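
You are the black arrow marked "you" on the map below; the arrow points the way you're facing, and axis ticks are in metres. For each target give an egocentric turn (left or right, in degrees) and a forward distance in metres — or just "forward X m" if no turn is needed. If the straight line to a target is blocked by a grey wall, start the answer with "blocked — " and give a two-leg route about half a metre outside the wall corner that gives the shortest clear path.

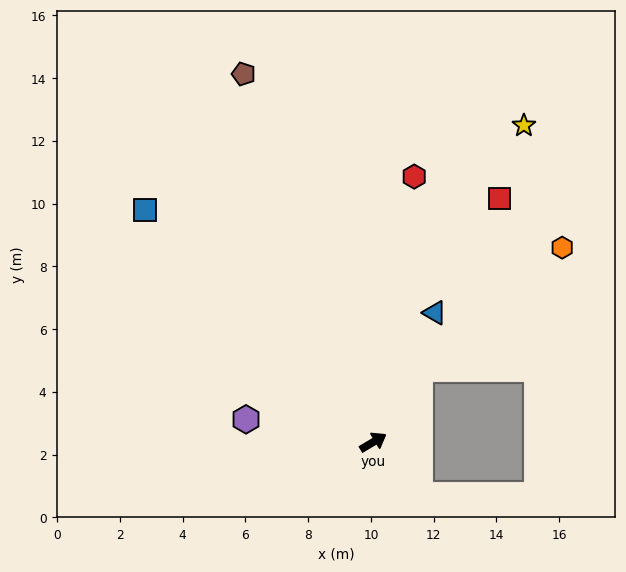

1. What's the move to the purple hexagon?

turn left 139°, forward 4.1 m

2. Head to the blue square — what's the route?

turn left 104°, forward 10.4 m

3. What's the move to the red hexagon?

turn left 50°, forward 8.6 m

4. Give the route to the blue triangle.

turn left 34°, forward 4.6 m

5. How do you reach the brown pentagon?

turn left 79°, forward 12.4 m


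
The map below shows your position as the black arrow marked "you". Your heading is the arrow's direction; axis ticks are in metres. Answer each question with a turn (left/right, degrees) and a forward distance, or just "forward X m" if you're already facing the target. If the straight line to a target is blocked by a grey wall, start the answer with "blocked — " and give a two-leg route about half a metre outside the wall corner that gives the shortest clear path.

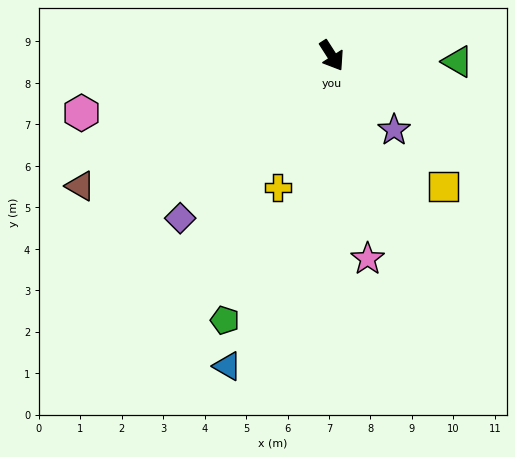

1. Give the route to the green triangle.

turn left 55°, forward 3.0 m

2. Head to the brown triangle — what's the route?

turn right 95°, forward 6.8 m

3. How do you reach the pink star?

turn right 23°, forward 5.0 m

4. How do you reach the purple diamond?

turn right 76°, forward 5.4 m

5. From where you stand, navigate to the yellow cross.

turn right 55°, forward 3.4 m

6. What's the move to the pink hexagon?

turn right 110°, forward 6.2 m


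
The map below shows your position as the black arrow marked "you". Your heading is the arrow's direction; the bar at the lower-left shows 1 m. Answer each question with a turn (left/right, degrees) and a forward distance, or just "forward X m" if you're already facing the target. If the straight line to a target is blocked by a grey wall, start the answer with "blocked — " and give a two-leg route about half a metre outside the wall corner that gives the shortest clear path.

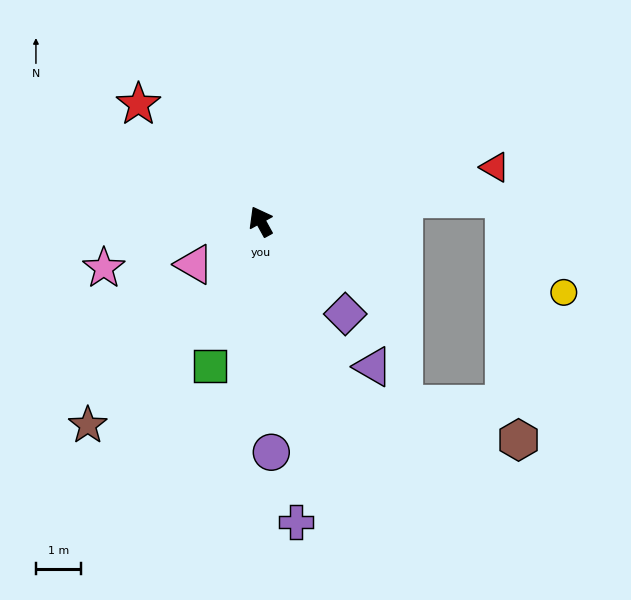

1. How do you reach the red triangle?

turn right 106°, forward 5.3 m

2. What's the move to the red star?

turn left 17°, forward 3.7 m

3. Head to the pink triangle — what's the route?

turn left 94°, forward 1.8 m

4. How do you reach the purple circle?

turn left 154°, forward 5.1 m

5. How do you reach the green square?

turn left 132°, forward 3.4 m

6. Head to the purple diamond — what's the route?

turn right 166°, forward 2.8 m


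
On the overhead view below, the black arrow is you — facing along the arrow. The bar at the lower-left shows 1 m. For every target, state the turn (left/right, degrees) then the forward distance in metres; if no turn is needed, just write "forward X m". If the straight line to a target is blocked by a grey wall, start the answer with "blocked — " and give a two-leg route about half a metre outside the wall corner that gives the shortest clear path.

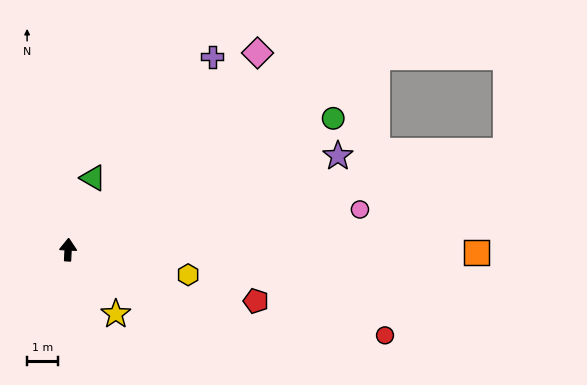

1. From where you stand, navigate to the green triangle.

turn right 16°, forward 2.5 m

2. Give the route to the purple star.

turn right 68°, forward 9.4 m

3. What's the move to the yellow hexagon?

turn right 99°, forward 4.0 m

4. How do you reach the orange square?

turn right 88°, forward 13.4 m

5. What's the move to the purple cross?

turn right 34°, forward 7.9 m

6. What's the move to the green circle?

turn right 61°, forward 9.7 m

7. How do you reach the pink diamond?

turn right 41°, forward 9.0 m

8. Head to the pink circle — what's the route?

turn right 79°, forward 9.7 m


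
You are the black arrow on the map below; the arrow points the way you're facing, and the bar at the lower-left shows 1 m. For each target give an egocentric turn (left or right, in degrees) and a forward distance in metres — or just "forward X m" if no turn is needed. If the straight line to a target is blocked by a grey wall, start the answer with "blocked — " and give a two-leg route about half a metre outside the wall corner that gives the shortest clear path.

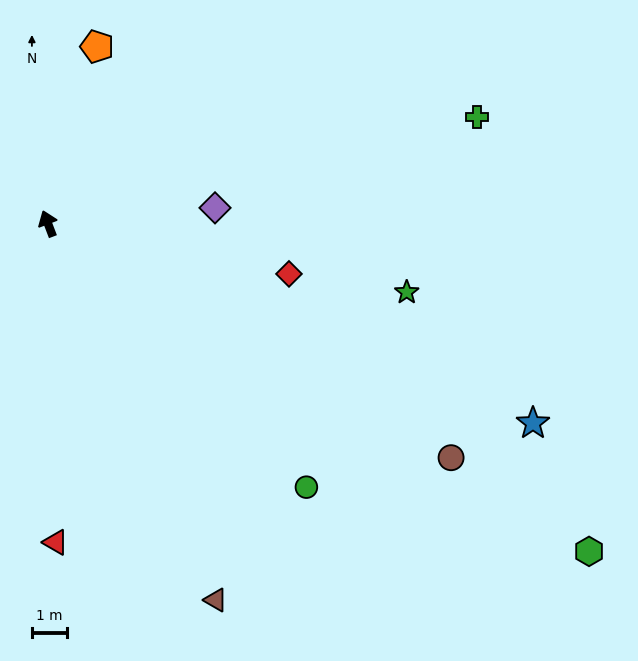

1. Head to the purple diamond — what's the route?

turn right 105°, forward 4.8 m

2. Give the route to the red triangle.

turn left 161°, forward 9.2 m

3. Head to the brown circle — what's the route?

turn right 141°, forward 13.4 m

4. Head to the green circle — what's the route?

turn right 156°, forward 10.6 m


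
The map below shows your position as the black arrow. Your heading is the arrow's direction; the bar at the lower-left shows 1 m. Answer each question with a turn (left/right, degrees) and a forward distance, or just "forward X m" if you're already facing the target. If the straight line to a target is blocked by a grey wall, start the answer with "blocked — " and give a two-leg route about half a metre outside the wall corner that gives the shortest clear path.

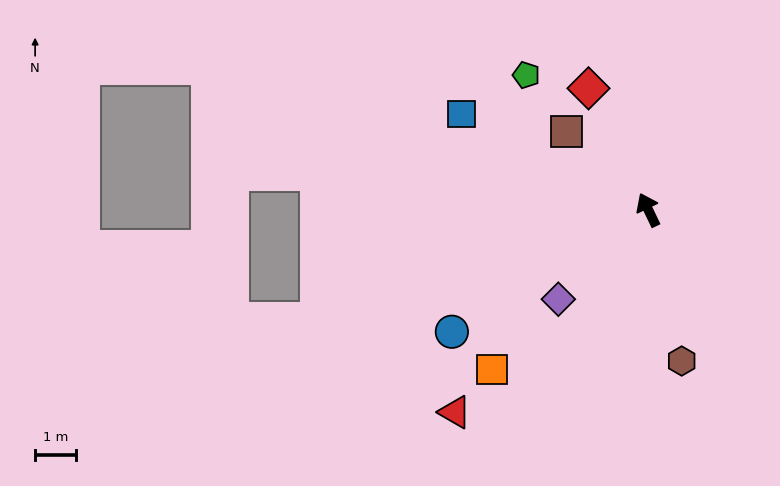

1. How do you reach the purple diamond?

turn left 109°, forward 3.1 m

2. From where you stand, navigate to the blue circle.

turn left 96°, forward 5.6 m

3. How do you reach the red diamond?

forward 3.3 m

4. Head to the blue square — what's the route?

turn left 37°, forward 5.1 m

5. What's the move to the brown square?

turn left 21°, forward 2.8 m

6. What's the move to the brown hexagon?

turn left 167°, forward 3.8 m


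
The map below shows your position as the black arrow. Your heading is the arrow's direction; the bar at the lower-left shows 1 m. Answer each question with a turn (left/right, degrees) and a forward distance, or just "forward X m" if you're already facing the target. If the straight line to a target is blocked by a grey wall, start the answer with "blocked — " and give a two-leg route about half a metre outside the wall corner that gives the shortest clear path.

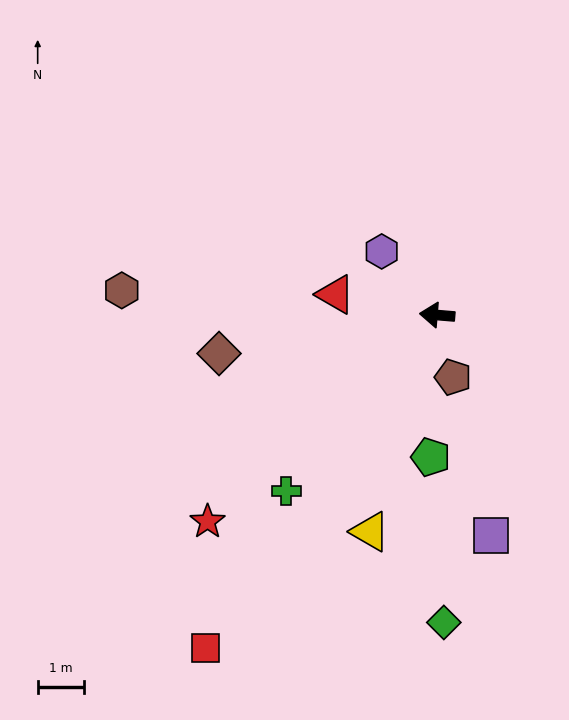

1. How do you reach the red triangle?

turn right 7°, forward 2.2 m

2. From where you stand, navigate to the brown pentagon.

turn left 109°, forward 1.4 m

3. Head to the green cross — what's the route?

turn left 54°, forward 5.0 m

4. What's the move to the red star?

turn left 47°, forward 6.6 m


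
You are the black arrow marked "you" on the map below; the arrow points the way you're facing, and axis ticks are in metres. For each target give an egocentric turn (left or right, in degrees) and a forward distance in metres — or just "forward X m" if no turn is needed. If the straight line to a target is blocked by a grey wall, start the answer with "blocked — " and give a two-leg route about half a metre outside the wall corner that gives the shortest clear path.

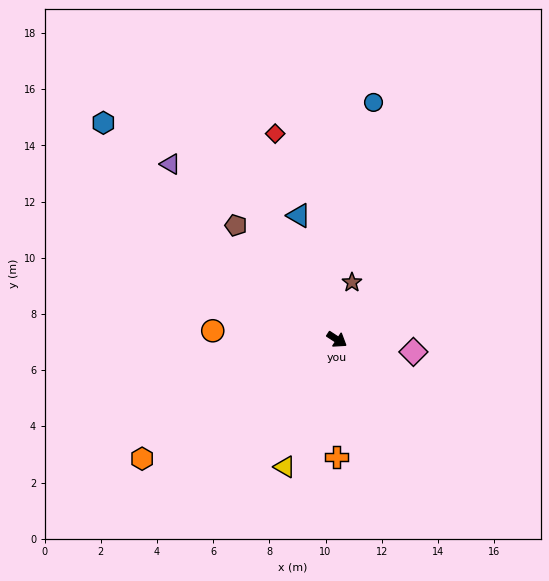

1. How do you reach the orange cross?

turn right 57°, forward 4.2 m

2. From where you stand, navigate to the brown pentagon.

turn left 165°, forward 5.4 m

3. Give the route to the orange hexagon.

turn right 115°, forward 8.1 m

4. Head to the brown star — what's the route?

turn left 108°, forward 2.1 m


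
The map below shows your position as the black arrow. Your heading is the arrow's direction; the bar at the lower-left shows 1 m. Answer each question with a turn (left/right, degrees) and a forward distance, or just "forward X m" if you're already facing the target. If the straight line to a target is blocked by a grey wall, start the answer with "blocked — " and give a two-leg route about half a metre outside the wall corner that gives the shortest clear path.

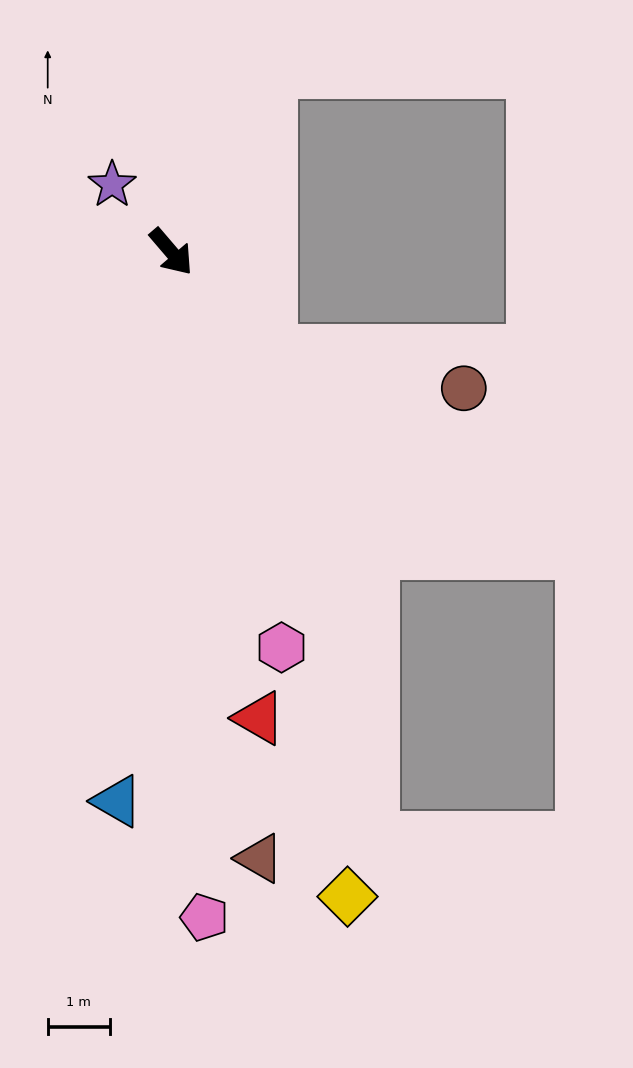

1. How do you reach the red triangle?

turn right 30°, forward 7.6 m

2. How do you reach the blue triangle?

turn right 46°, forward 8.9 m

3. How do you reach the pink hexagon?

turn right 25°, forward 6.6 m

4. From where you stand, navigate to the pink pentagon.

turn right 38°, forward 10.7 m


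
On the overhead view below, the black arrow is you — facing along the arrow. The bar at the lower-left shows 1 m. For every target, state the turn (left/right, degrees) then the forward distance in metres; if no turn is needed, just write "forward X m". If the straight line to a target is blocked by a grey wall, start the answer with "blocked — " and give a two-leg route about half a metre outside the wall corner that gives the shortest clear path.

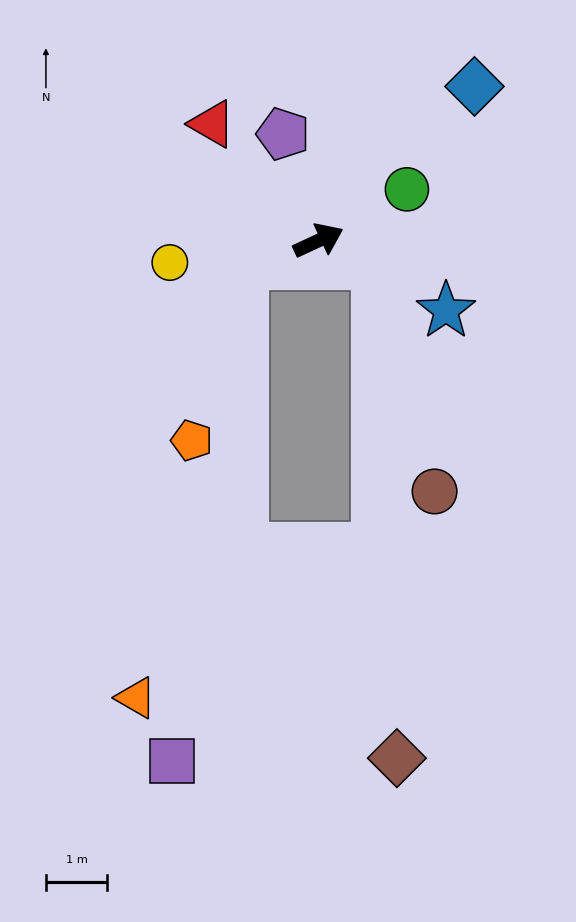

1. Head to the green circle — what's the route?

turn left 5°, forward 1.7 m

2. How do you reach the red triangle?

turn left 108°, forward 2.6 m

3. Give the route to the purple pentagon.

turn left 84°, forward 1.8 m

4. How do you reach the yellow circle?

turn left 164°, forward 2.5 m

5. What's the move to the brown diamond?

blocked — turn right 46°, forward 1.0 m, then turn right 67°, forward 8.1 m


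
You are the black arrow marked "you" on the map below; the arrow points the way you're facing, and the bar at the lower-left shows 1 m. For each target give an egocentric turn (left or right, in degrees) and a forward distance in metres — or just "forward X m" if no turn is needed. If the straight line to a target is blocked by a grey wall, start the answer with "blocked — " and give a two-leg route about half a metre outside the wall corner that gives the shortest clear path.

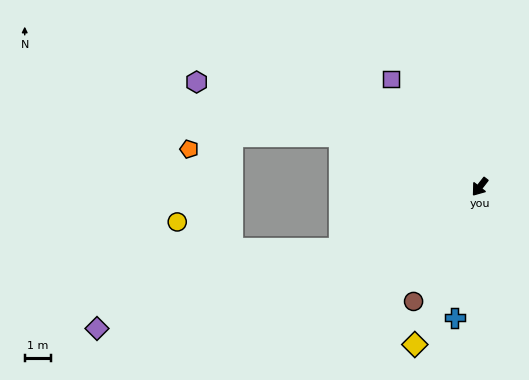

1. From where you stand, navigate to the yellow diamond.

turn left 16°, forward 6.5 m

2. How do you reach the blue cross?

turn left 27°, forward 5.1 m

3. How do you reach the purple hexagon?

turn right 72°, forward 11.5 m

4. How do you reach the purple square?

turn right 103°, forward 5.3 m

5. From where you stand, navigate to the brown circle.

turn left 8°, forward 5.0 m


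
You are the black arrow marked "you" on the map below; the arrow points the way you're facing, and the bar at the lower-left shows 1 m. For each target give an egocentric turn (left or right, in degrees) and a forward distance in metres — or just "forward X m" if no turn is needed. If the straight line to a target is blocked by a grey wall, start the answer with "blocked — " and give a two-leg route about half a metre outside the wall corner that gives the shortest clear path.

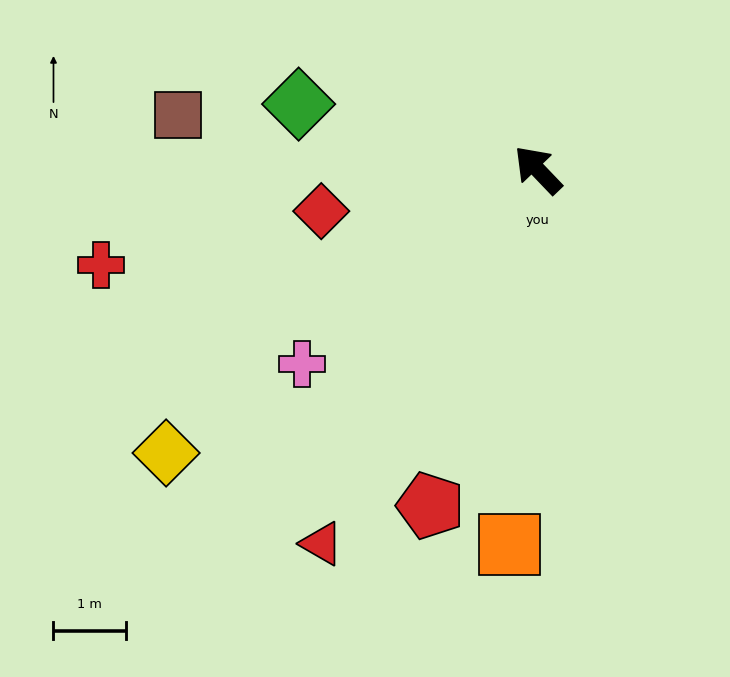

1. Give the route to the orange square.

turn left 132°, forward 5.2 m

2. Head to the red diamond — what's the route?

turn left 57°, forward 3.1 m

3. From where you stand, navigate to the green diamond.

turn left 31°, forward 3.4 m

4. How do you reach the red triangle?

turn left 106°, forward 6.0 m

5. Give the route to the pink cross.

turn left 86°, forward 4.2 m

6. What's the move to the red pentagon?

turn left 119°, forward 4.9 m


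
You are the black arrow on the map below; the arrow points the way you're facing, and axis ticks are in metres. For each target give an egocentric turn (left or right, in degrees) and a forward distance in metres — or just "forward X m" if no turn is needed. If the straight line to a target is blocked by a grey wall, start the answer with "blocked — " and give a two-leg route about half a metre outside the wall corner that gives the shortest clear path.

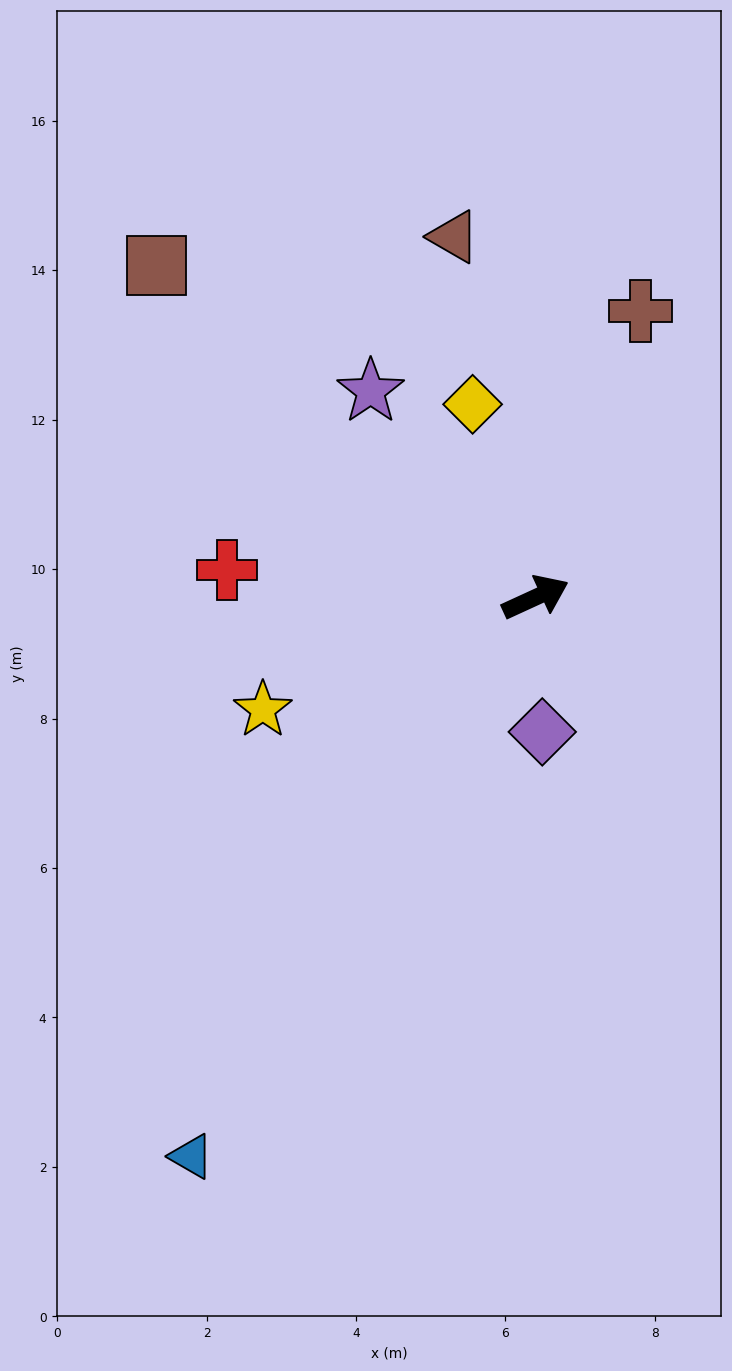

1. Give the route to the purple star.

turn left 104°, forward 3.5 m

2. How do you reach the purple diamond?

turn right 112°, forward 1.8 m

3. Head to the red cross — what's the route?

turn left 150°, forward 4.1 m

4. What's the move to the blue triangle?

turn right 146°, forward 8.8 m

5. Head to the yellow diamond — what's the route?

turn left 83°, forward 2.7 m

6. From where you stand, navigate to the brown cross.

turn left 45°, forward 4.1 m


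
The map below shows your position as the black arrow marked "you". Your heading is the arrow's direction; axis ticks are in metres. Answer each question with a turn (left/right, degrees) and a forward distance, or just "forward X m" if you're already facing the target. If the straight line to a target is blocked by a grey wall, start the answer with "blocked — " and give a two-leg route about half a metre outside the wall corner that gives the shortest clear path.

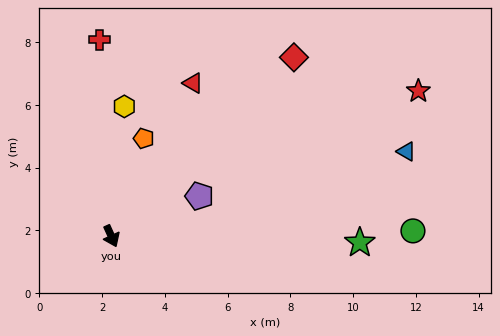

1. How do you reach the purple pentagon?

turn left 90°, forward 3.1 m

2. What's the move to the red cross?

turn left 159°, forward 6.3 m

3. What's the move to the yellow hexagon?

turn left 150°, forward 4.2 m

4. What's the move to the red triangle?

turn left 128°, forward 5.5 m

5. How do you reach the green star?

turn left 64°, forward 7.9 m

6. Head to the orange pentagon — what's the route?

turn left 137°, forward 3.3 m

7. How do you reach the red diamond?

turn left 110°, forward 8.1 m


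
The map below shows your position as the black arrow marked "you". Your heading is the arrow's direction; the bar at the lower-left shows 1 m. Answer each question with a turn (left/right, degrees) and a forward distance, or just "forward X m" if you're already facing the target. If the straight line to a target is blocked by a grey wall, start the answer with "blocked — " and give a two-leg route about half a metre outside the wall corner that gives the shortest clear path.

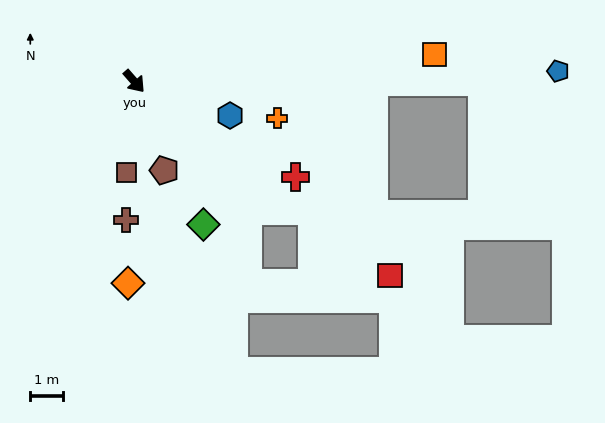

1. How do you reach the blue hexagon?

turn left 29°, forward 3.1 m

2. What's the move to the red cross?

turn left 18°, forward 5.7 m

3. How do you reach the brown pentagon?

turn right 23°, forward 2.8 m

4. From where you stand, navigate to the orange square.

turn left 54°, forward 9.1 m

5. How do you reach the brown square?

turn right 46°, forward 2.8 m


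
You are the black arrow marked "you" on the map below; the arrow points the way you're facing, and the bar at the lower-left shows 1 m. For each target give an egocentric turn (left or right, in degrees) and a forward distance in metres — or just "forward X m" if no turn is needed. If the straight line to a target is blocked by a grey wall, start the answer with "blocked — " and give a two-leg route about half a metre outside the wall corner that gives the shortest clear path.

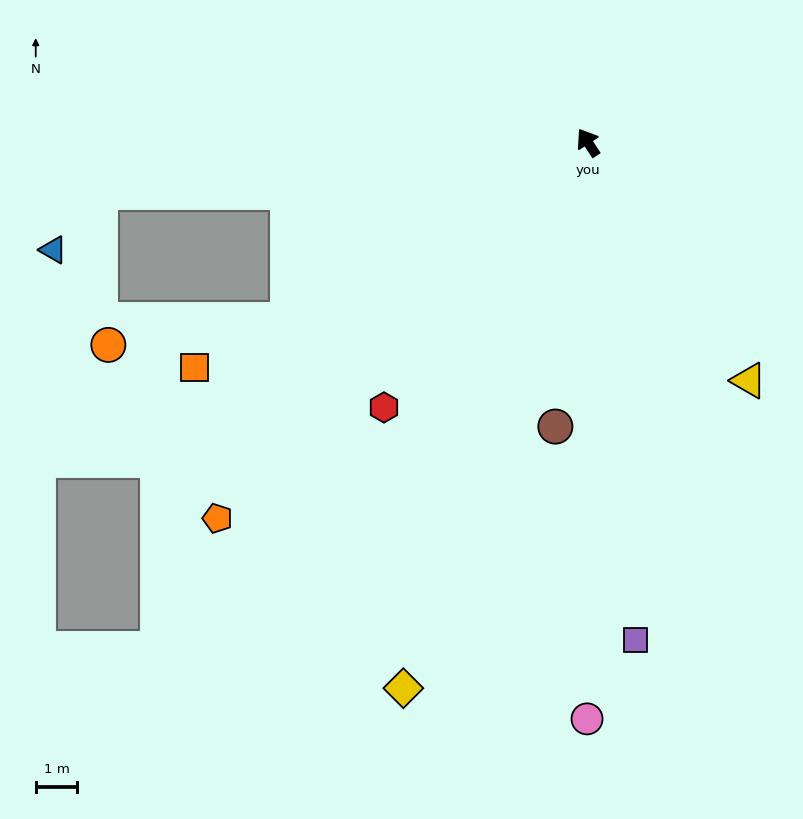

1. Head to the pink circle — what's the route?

turn left 147°, forward 13.8 m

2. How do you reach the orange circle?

blocked — turn left 88°, forward 8.4 m, then turn right 23°, forward 4.4 m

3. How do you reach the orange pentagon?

turn left 102°, forward 12.7 m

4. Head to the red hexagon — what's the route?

turn left 109°, forward 8.0 m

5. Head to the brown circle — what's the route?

turn left 140°, forward 6.9 m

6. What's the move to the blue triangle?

blocked — turn left 63°, forward 11.8 m, then turn left 44°, forward 1.8 m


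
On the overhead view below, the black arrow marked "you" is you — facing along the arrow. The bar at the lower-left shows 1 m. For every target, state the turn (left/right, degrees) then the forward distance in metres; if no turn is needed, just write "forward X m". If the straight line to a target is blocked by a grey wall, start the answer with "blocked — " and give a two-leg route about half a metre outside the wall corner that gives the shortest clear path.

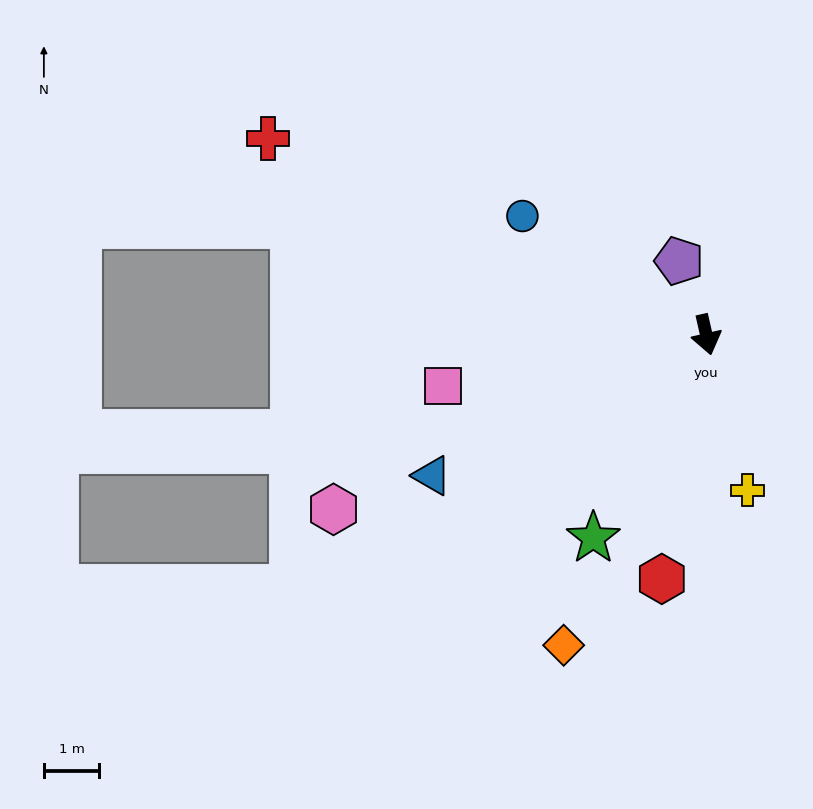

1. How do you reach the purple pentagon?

turn right 173°, forward 1.4 m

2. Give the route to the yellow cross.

turn left 2°, forward 2.9 m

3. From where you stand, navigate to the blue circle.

turn right 136°, forward 4.0 m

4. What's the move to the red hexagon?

turn right 23°, forward 4.5 m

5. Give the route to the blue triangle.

turn right 76°, forward 5.6 m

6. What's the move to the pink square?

turn right 92°, forward 4.9 m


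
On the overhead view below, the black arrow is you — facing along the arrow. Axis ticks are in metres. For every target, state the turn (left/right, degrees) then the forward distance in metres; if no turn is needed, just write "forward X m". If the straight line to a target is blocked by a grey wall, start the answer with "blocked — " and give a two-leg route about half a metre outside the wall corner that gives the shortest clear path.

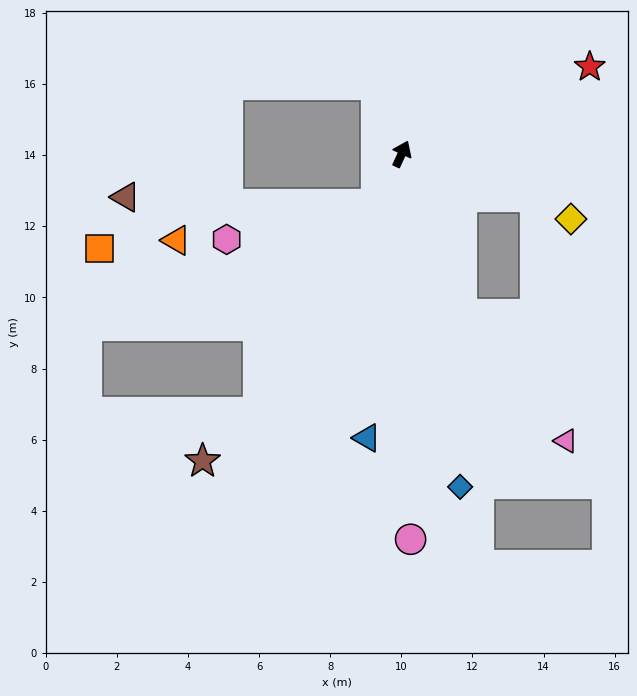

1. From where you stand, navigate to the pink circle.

turn right 154°, forward 10.8 m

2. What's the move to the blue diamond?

turn right 145°, forward 9.5 m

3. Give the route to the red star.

turn right 40°, forward 5.8 m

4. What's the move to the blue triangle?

turn right 162°, forward 8.0 m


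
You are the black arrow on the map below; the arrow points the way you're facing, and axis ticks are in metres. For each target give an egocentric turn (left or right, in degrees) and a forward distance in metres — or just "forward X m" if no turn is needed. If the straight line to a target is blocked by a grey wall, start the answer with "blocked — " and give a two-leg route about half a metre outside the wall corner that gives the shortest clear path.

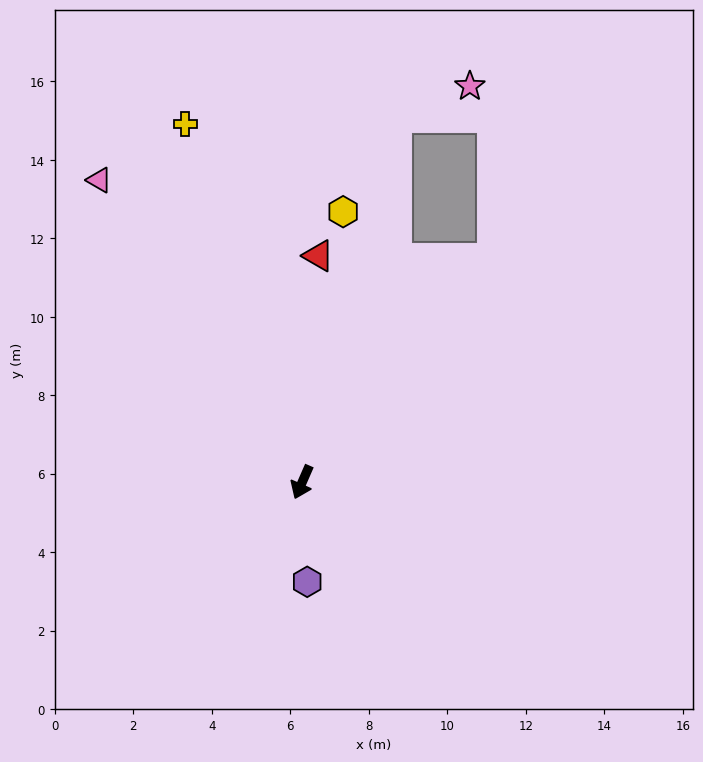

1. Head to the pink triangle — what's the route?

turn right 123°, forward 9.3 m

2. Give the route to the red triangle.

turn right 161°, forward 5.8 m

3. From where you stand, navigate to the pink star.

blocked — turn right 171°, forward 9.6 m, then turn right 53°, forward 2.1 m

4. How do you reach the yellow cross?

turn right 138°, forward 9.6 m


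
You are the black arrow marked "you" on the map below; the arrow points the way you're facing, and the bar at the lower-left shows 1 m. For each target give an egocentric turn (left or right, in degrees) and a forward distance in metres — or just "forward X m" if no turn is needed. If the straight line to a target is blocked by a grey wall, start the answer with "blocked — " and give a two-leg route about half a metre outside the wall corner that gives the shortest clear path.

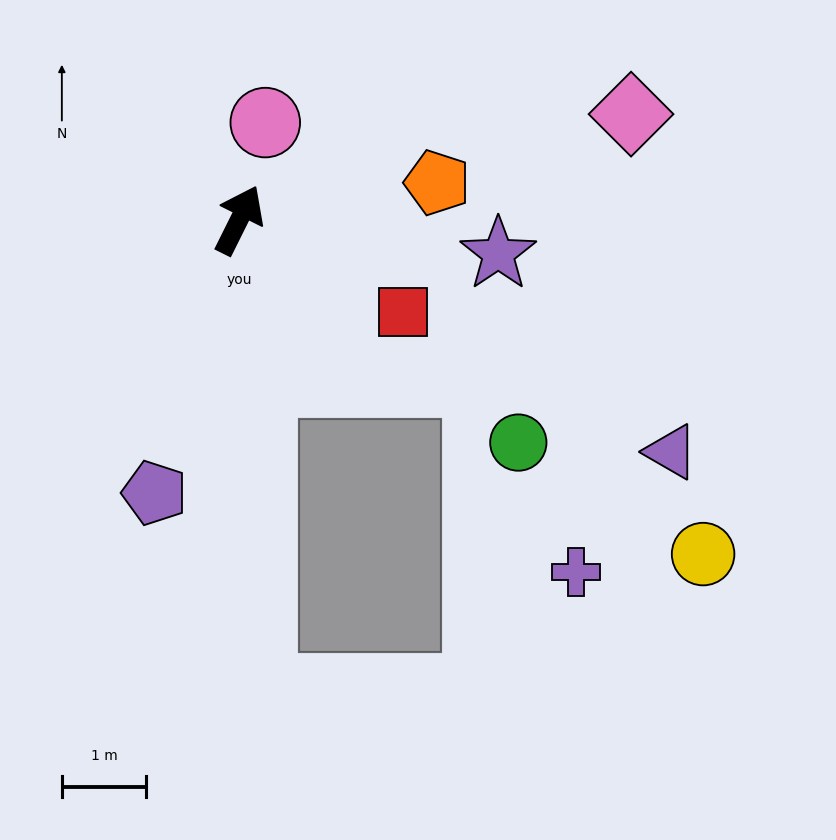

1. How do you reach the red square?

turn right 93°, forward 2.2 m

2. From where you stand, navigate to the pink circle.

turn left 11°, forward 1.2 m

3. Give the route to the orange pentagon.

turn right 53°, forward 2.4 m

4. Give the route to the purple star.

turn right 71°, forward 3.1 m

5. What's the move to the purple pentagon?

turn right 171°, forward 3.4 m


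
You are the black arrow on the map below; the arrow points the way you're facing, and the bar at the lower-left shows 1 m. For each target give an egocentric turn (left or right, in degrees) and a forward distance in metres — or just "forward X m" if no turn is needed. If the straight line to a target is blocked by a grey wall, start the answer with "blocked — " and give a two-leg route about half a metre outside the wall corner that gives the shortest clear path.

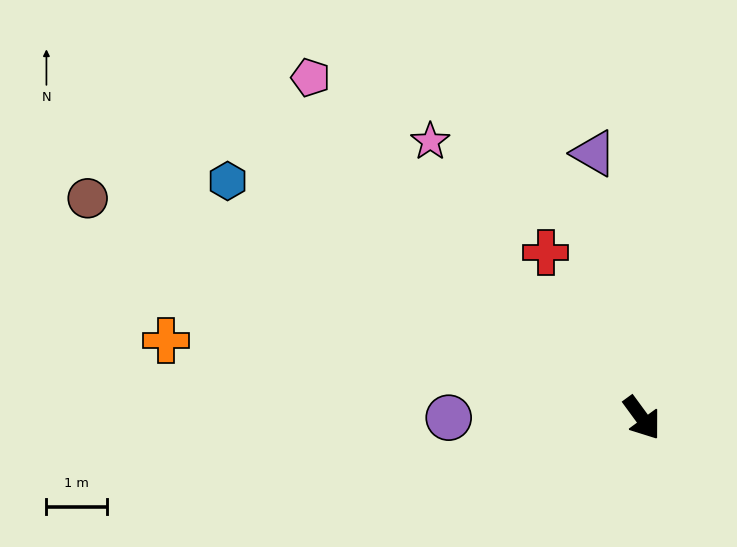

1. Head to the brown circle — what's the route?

turn right 148°, forward 9.9 m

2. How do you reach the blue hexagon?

turn right 156°, forward 7.9 m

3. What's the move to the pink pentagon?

turn right 172°, forward 7.9 m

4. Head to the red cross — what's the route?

turn left 174°, forward 3.2 m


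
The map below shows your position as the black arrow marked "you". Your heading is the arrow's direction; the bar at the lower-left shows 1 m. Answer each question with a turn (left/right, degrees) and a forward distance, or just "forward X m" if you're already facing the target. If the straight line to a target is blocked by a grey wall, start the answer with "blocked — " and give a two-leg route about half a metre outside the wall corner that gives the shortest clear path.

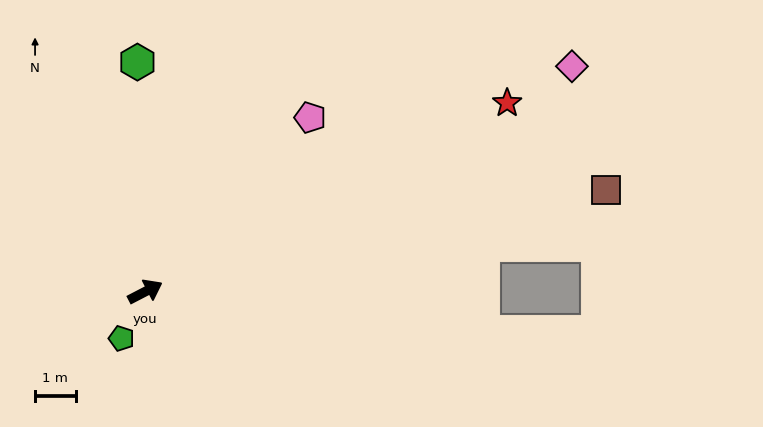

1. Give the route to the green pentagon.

turn right 144°, forward 1.3 m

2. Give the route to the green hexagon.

turn left 65°, forward 5.7 m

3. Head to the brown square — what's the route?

turn right 15°, forward 11.6 m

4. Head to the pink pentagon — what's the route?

turn left 19°, forward 5.9 m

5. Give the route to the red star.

forward 10.0 m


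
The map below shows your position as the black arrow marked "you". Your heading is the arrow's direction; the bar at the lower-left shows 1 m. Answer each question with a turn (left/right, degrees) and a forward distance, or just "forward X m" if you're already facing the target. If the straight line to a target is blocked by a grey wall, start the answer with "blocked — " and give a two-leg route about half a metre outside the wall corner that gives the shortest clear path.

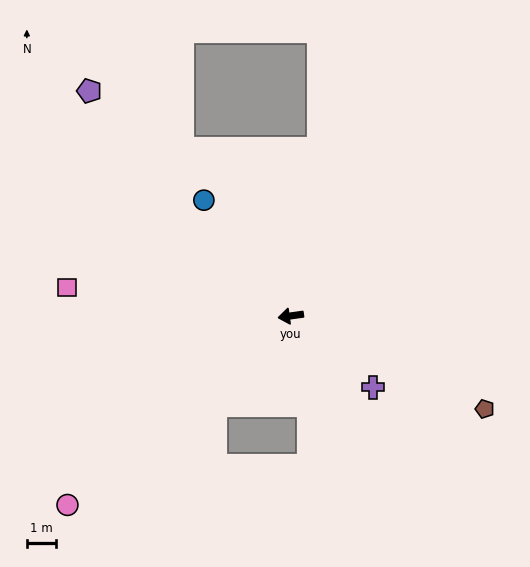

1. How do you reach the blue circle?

turn right 61°, forward 5.0 m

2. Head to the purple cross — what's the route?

turn left 131°, forward 3.8 m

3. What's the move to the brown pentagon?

turn left 146°, forward 7.4 m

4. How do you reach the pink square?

turn right 15°, forward 7.8 m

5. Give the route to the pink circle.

turn left 32°, forward 10.1 m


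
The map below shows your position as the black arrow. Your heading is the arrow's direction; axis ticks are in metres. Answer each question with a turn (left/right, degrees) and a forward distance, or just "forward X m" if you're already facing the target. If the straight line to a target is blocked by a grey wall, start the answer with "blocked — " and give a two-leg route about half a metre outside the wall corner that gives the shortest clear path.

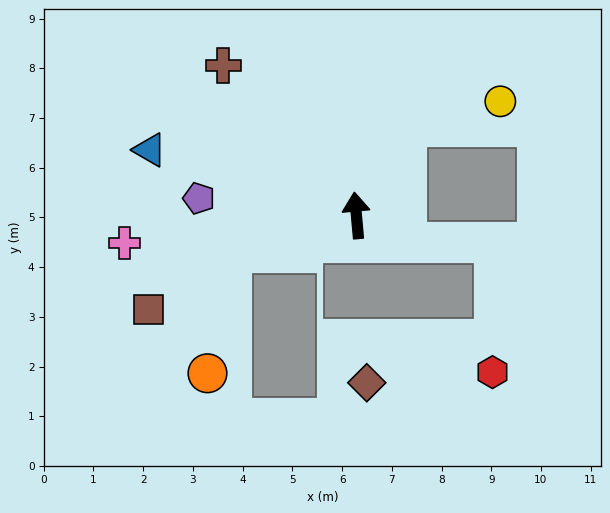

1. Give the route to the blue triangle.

turn left 67°, forward 4.4 m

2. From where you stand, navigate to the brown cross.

turn left 36°, forward 4.0 m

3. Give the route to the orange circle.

blocked — turn left 101°, forward 2.6 m, then turn left 63°, forward 2.5 m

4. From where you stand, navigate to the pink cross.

turn left 92°, forward 4.7 m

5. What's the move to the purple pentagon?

turn left 79°, forward 3.2 m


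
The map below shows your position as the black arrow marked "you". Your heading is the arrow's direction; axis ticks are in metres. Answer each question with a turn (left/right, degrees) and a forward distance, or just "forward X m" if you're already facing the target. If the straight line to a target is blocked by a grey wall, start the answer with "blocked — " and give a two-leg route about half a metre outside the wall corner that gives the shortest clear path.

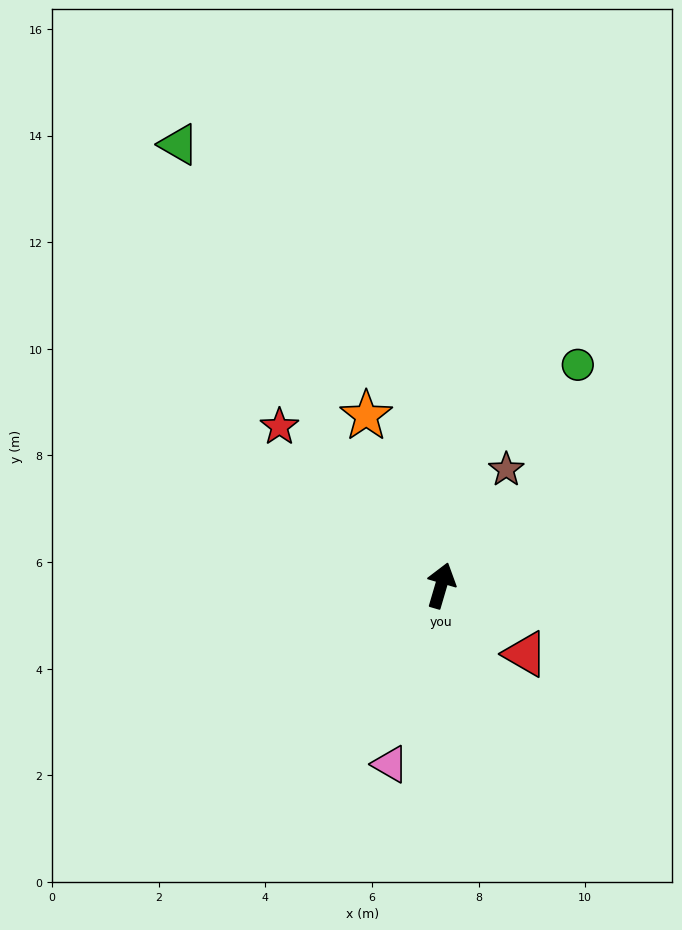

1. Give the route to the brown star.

turn right 13°, forward 2.5 m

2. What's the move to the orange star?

turn left 40°, forward 3.5 m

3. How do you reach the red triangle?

turn right 113°, forward 2.0 m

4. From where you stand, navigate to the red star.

turn left 62°, forward 4.2 m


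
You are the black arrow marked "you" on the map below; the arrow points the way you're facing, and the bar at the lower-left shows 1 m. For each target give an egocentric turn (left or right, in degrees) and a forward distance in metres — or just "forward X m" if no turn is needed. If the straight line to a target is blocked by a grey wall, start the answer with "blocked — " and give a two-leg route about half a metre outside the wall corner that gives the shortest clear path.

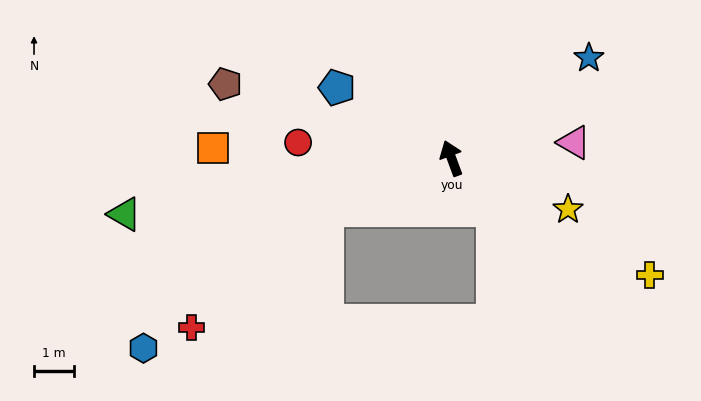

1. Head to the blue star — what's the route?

turn right 74°, forward 4.2 m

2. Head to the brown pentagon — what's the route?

turn left 52°, forward 5.9 m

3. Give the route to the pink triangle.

turn right 103°, forward 3.1 m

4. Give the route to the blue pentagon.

turn left 38°, forward 3.3 m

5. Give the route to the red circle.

turn left 64°, forward 3.8 m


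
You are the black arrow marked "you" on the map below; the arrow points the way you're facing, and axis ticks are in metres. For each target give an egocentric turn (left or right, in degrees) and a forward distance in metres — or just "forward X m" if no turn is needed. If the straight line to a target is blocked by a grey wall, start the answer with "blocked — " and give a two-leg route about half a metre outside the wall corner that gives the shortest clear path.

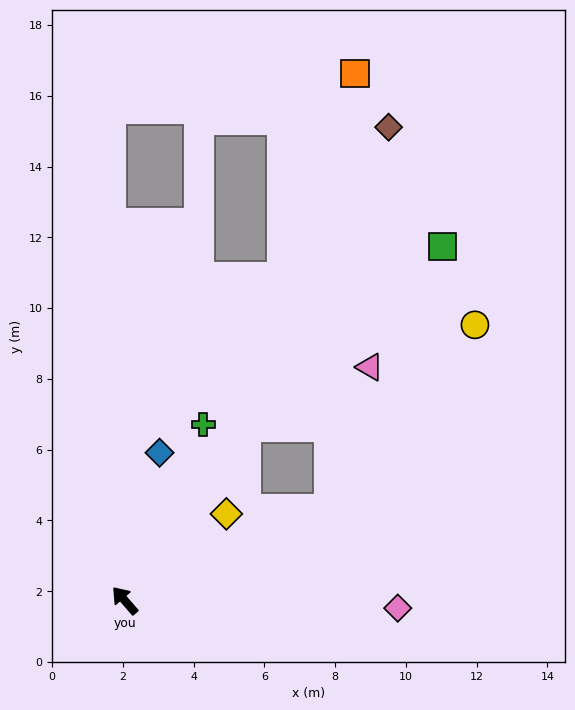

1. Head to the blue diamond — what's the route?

turn right 54°, forward 4.3 m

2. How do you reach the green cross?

turn right 65°, forward 5.4 m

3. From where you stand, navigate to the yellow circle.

blocked — turn right 107°, forward 6.3 m, then turn left 28°, forward 6.6 m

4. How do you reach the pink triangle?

blocked — turn right 76°, forward 6.0 m, then turn right 29°, forward 3.9 m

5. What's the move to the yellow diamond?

turn right 91°, forward 3.8 m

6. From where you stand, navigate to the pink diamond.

turn right 133°, forward 7.7 m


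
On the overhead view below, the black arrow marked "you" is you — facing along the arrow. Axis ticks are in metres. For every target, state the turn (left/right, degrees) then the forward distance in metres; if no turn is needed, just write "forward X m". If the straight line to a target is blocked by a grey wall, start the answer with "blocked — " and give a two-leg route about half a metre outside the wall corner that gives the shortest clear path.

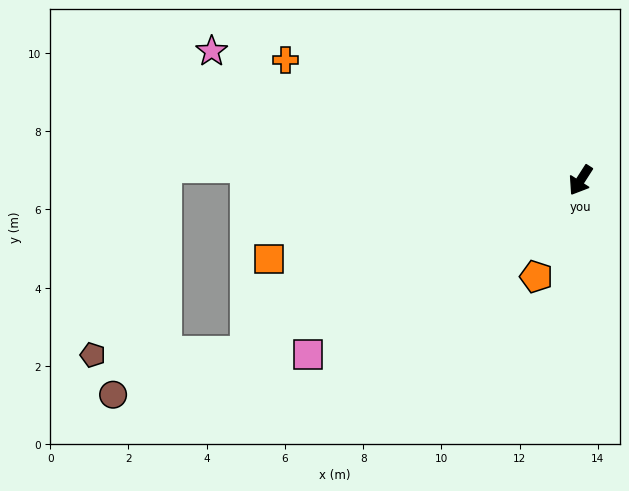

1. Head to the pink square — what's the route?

turn right 25°, forward 8.3 m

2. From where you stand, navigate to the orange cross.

turn right 80°, forward 8.1 m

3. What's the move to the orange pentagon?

turn left 8°, forward 2.7 m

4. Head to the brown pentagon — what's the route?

blocked — turn right 30°, forward 9.6 m, then turn right 26°, forward 3.9 m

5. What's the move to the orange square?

turn right 43°, forward 8.2 m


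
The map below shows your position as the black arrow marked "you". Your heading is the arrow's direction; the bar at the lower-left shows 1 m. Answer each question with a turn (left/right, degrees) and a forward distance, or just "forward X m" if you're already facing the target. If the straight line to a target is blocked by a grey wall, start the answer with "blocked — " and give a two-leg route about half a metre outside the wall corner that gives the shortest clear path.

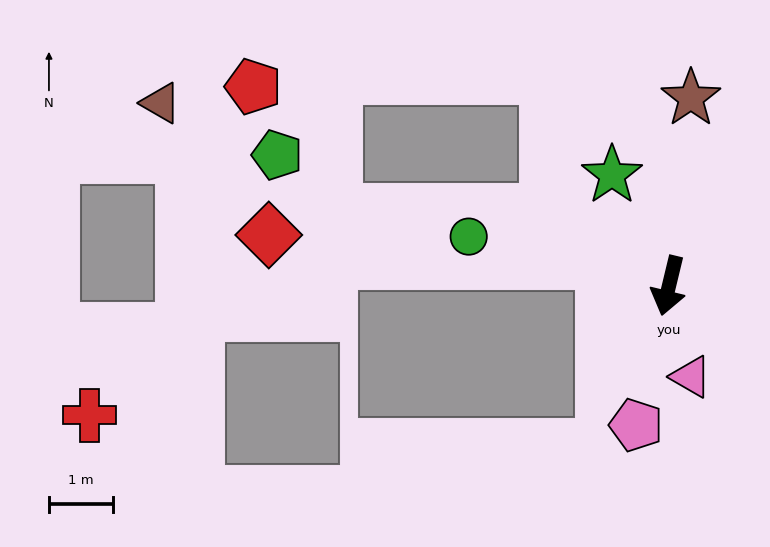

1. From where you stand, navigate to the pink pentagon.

forward 2.2 m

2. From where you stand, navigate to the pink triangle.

turn left 27°, forward 1.5 m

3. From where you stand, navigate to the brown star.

turn right 173°, forward 3.0 m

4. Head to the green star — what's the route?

turn right 139°, forward 1.9 m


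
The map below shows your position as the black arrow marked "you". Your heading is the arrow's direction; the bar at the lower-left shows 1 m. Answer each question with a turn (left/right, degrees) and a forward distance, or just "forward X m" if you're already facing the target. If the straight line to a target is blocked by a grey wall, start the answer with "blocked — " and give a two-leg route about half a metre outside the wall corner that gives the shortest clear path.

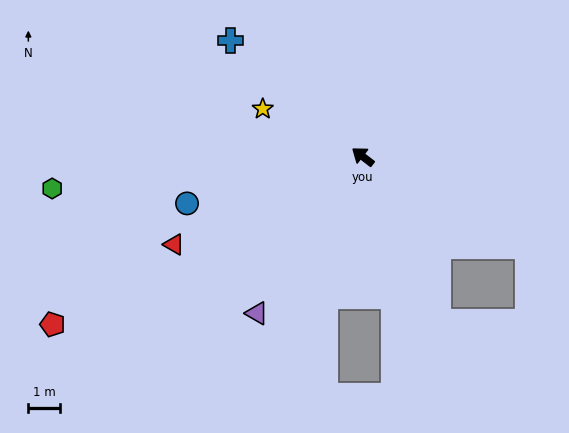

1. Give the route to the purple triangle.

turn left 94°, forward 6.0 m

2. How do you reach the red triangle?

turn left 63°, forward 6.6 m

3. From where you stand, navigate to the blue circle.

turn left 53°, forward 5.8 m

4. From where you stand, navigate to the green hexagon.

turn left 43°, forward 9.9 m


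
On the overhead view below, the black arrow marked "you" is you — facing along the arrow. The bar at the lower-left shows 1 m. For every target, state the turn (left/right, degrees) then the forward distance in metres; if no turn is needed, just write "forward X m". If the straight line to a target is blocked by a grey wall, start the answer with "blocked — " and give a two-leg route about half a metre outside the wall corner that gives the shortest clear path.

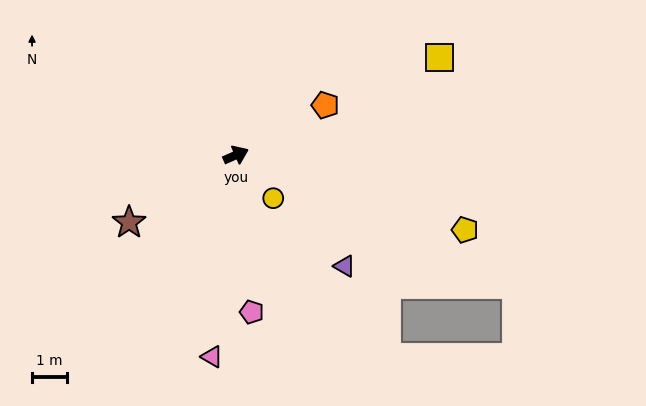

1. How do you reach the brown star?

turn right 172°, forward 3.6 m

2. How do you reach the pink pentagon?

turn right 108°, forward 4.5 m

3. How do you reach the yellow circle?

turn right 73°, forward 1.6 m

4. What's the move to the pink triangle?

turn right 120°, forward 5.8 m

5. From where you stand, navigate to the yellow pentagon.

turn right 42°, forward 6.9 m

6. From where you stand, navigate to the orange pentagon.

turn left 5°, forward 2.9 m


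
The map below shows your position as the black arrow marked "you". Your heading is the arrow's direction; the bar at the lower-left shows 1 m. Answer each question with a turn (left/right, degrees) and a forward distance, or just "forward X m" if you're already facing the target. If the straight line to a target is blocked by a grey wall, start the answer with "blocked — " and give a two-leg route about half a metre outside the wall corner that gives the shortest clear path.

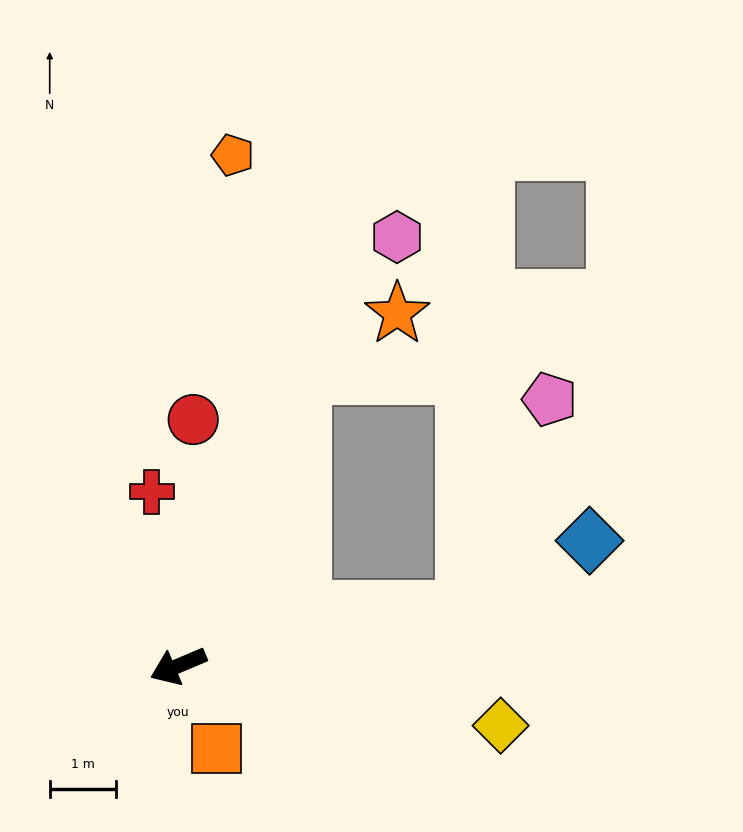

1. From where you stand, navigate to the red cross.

turn right 104°, forward 2.7 m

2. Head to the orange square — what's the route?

turn left 92°, forward 1.4 m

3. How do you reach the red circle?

turn right 116°, forward 3.7 m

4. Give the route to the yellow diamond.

turn left 147°, forward 4.9 m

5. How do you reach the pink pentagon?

blocked — turn left 168°, forward 4.4 m, then turn left 57°, forward 3.4 m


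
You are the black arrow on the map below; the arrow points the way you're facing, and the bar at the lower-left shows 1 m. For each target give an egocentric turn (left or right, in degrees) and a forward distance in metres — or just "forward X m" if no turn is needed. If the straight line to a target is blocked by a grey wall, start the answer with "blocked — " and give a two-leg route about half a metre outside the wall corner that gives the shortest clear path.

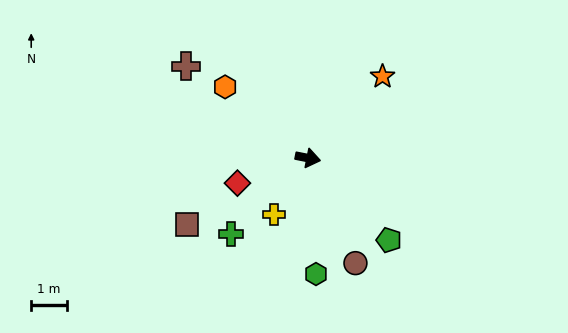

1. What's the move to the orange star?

turn left 59°, forward 3.1 m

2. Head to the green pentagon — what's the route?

turn right 34°, forward 3.2 m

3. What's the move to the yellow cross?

turn right 110°, forward 1.8 m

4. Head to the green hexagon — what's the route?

turn right 75°, forward 3.2 m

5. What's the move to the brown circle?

turn right 54°, forward 3.2 m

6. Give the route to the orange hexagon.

turn left 151°, forward 3.0 m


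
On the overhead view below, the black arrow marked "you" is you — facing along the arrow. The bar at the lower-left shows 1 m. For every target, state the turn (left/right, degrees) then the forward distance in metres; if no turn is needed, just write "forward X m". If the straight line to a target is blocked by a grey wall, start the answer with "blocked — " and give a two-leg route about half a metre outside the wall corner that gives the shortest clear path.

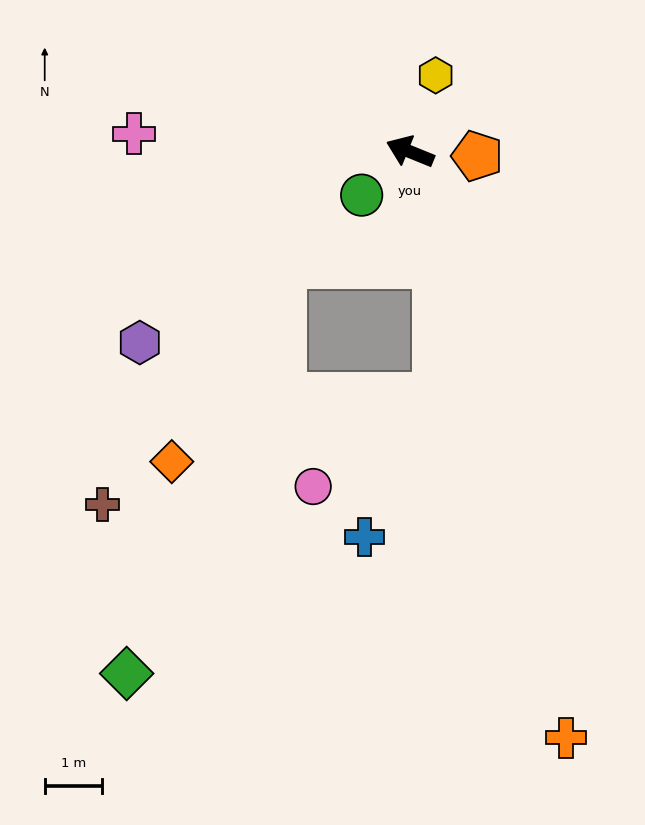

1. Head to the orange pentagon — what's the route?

turn right 162°, forward 1.2 m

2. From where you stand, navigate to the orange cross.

turn left 127°, forward 10.6 m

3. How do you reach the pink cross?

turn left 18°, forward 4.8 m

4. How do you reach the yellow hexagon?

turn right 86°, forward 1.4 m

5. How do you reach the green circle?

turn left 64°, forward 1.1 m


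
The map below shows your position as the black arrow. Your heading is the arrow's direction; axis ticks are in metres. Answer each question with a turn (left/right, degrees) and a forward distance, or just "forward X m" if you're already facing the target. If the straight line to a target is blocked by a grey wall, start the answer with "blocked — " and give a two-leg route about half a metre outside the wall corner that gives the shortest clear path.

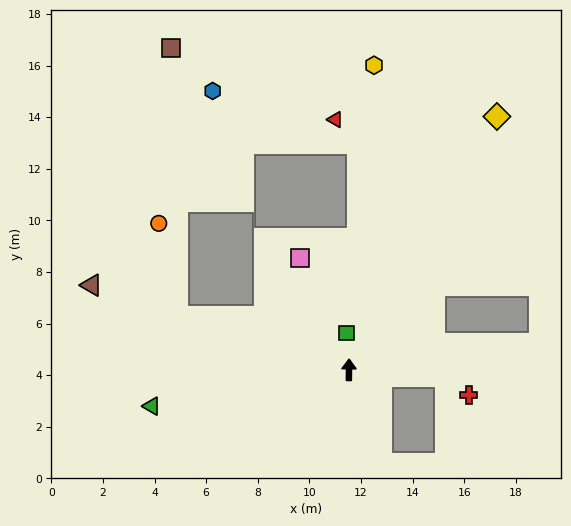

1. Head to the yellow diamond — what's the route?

turn right 30°, forward 11.4 m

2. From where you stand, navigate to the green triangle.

turn left 101°, forward 7.8 m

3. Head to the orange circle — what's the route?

blocked — turn left 73°, forward 6.9 m, then turn right 61°, forward 3.7 m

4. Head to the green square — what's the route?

turn left 4°, forward 1.4 m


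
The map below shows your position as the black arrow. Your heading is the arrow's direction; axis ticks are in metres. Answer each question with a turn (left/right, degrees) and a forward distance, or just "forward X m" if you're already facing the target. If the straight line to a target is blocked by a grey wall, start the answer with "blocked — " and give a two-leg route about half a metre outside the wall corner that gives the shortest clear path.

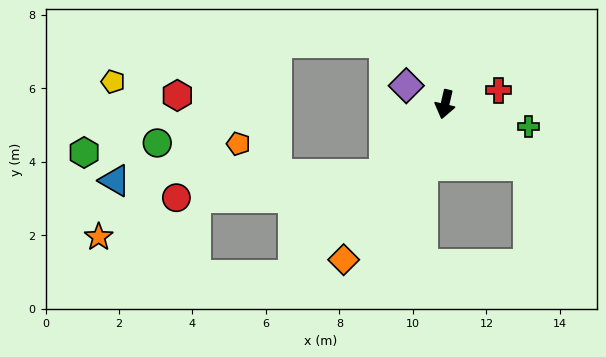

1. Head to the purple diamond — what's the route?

turn right 103°, forward 1.2 m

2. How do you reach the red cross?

turn left 118°, forward 1.5 m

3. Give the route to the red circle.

blocked — turn right 28°, forward 2.5 m, then turn right 43°, forward 5.7 m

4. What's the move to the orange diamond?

turn right 20°, forward 5.0 m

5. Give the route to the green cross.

turn left 88°, forward 2.3 m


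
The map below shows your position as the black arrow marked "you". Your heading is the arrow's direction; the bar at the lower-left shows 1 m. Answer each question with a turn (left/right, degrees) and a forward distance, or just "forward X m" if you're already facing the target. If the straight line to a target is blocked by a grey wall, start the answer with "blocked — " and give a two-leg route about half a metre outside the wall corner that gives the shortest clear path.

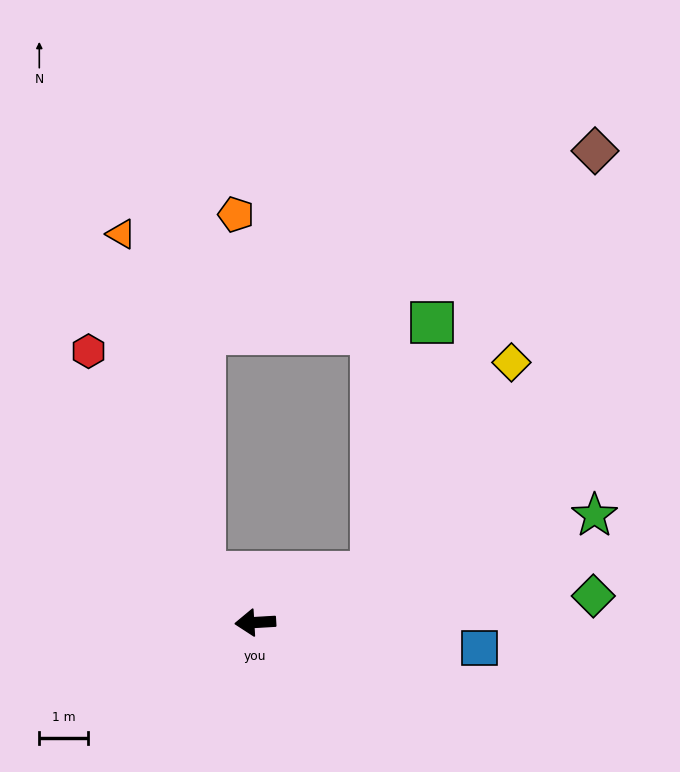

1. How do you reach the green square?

blocked — turn right 160°, forward 2.6 m, then turn left 53°, forward 5.2 m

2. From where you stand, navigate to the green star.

turn right 166°, forward 7.2 m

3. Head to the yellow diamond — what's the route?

blocked — turn right 160°, forward 2.6 m, then turn left 33°, forward 5.1 m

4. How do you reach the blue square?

turn left 170°, forward 4.6 m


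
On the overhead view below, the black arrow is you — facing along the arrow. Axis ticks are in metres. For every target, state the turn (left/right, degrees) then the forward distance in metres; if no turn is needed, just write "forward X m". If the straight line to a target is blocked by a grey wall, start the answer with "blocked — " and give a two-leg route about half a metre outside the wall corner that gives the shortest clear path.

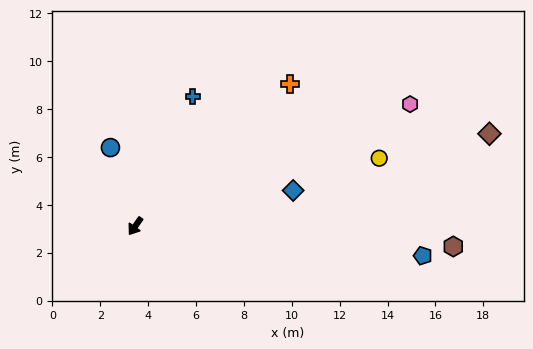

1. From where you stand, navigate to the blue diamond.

turn left 138°, forward 6.8 m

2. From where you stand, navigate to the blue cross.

turn right 169°, forward 5.9 m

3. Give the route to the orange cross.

turn left 168°, forward 8.8 m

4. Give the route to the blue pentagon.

turn left 119°, forward 12.1 m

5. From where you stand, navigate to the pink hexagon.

turn left 149°, forward 12.6 m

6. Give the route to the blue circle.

turn right 127°, forward 3.4 m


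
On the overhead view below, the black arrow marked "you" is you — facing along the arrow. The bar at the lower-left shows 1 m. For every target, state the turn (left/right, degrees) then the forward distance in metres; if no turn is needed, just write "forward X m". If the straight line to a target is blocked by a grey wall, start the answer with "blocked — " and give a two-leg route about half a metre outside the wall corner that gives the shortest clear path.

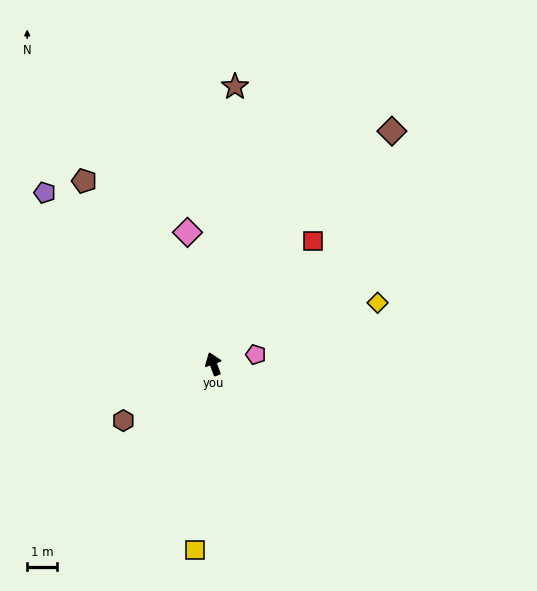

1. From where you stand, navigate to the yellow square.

turn left 154°, forward 6.3 m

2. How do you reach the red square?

turn right 59°, forward 5.3 m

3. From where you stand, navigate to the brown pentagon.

turn left 15°, forward 7.5 m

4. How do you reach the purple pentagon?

turn left 25°, forward 8.1 m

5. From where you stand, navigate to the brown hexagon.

turn left 102°, forward 3.6 m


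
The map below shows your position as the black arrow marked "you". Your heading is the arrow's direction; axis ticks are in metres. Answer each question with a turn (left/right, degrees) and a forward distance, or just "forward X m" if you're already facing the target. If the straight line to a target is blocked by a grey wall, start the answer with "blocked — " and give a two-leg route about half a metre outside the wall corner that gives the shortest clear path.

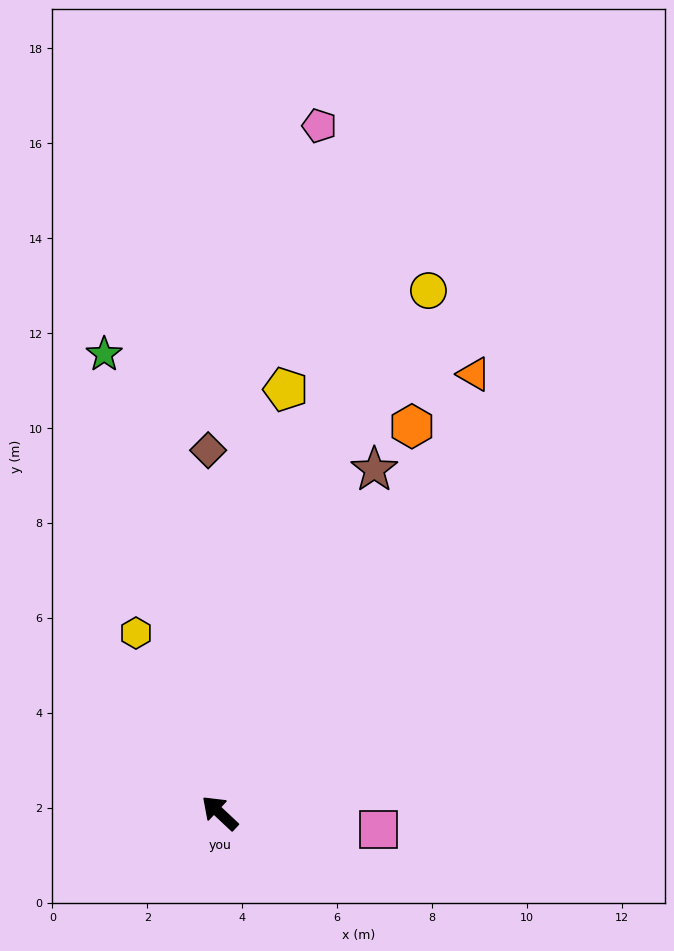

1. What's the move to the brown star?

turn right 71°, forward 7.9 m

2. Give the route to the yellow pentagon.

turn right 56°, forward 9.0 m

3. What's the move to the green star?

turn right 33°, forward 10.0 m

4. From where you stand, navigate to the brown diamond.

turn right 45°, forward 7.6 m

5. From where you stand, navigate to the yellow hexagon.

turn right 22°, forward 4.2 m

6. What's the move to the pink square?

turn right 143°, forward 3.4 m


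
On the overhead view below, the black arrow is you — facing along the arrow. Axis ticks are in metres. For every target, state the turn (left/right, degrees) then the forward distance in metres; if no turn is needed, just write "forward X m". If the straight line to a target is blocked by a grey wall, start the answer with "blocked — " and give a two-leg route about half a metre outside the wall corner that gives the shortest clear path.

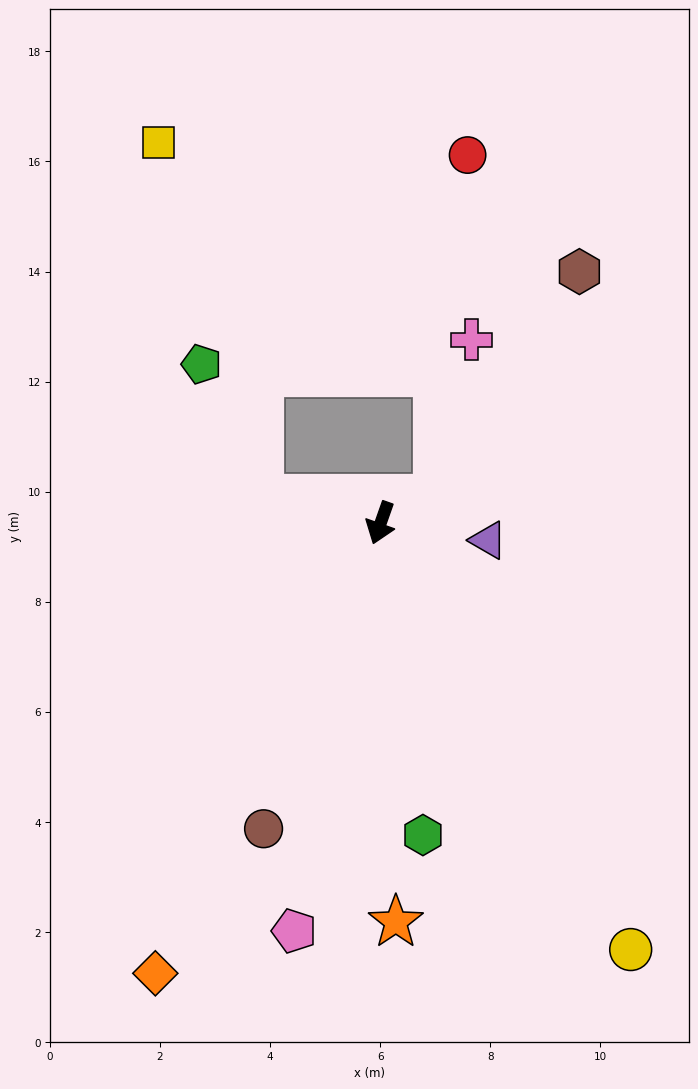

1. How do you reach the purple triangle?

turn left 100°, forward 2.0 m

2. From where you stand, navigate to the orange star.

turn left 22°, forward 7.3 m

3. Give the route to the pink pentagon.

turn left 7°, forward 7.6 m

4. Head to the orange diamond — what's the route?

turn right 7°, forward 9.1 m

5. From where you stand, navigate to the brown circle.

forward 5.9 m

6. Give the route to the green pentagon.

blocked — turn right 82°, forward 2.2 m, then turn right 55°, forward 2.7 m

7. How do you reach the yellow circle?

turn left 50°, forward 9.0 m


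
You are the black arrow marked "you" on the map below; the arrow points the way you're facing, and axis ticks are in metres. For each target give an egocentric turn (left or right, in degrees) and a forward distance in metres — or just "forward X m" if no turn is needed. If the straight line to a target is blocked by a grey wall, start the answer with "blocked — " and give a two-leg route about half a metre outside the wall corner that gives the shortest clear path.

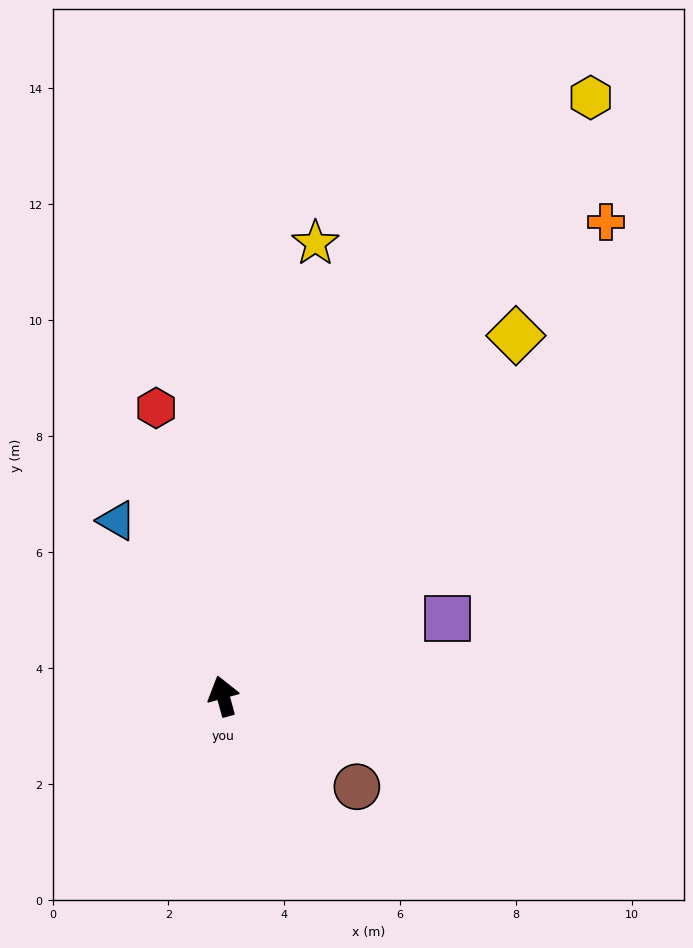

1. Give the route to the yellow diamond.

turn right 54°, forward 8.0 m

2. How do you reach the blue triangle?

turn left 16°, forward 3.5 m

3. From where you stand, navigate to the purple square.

turn right 86°, forward 4.1 m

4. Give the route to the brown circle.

turn right 139°, forward 2.8 m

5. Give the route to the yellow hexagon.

turn right 47°, forward 12.1 m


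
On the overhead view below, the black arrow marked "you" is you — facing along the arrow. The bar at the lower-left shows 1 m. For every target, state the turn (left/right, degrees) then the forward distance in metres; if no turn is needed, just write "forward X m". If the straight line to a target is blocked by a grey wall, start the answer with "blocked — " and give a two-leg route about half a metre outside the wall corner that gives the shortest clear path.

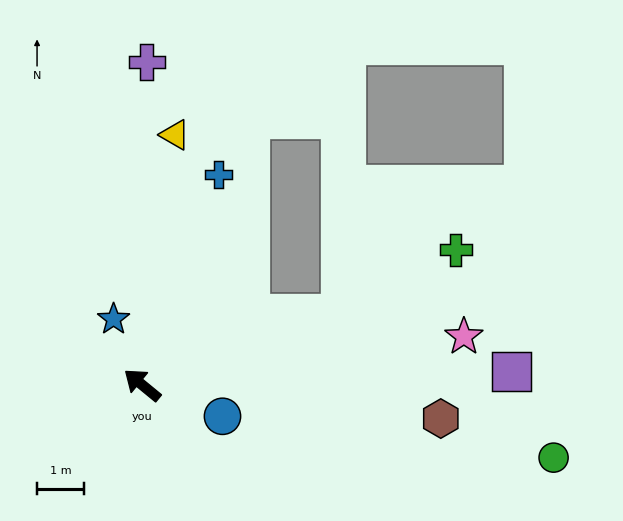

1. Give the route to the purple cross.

turn right 51°, forward 6.9 m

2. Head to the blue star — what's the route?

turn right 27°, forward 1.5 m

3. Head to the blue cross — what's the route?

turn right 71°, forward 4.8 m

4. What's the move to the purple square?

turn right 138°, forward 7.9 m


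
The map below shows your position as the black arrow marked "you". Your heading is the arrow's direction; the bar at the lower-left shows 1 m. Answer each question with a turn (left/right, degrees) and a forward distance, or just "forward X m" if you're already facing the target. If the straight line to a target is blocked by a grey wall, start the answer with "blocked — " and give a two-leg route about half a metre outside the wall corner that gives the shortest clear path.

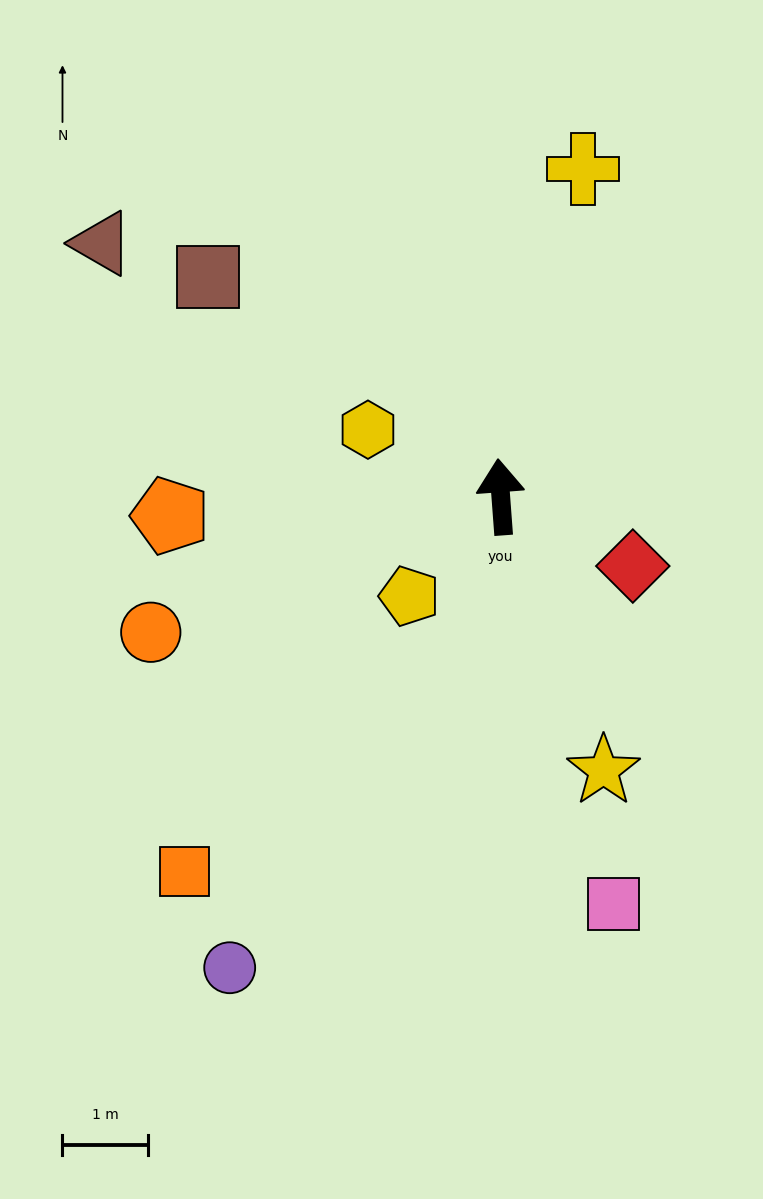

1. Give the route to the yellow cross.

turn right 18°, forward 3.9 m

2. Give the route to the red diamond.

turn right 122°, forward 1.7 m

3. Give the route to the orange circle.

turn left 107°, forward 4.4 m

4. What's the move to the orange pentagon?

turn left 89°, forward 3.9 m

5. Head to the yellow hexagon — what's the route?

turn left 59°, forward 1.7 m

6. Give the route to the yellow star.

turn right 164°, forward 3.4 m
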